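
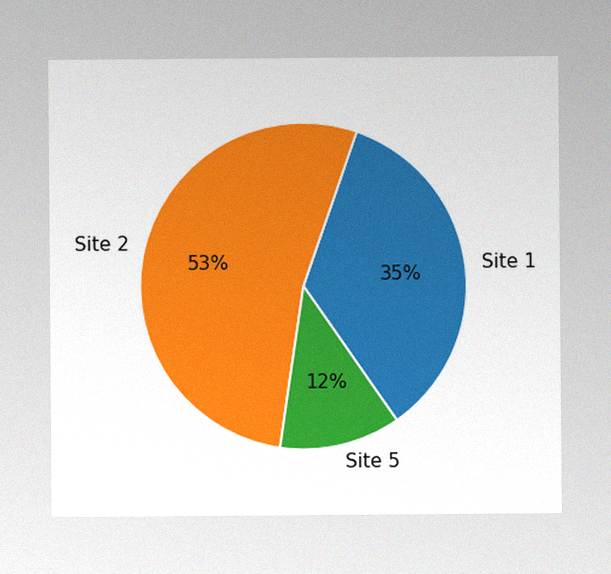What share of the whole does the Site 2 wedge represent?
53%

The image has some photo noise and uneven lighting. The Site 2 slice takes up 53% of the pie.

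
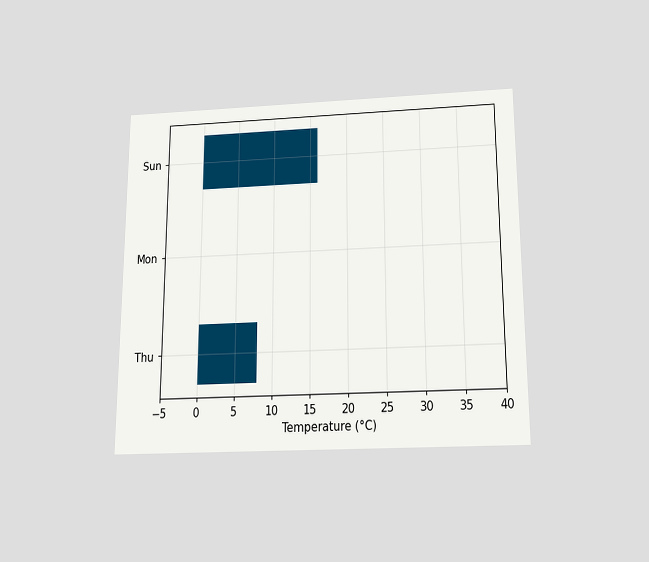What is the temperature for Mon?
0°C

The chart is viewed slightly from below. Reading along the chart's x-axis, the Mon bar reaches 0°C.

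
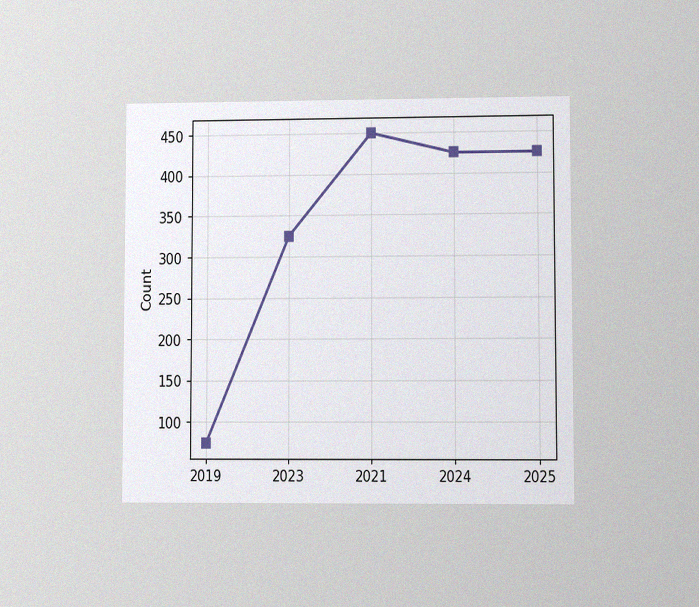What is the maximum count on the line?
The chart is viewed at a slight angle, with some photo noise. The highest point is at 2021, and reading across to the y-axis gives 450.

450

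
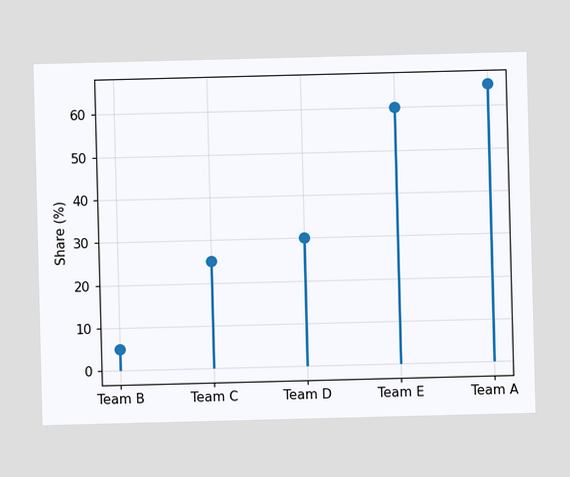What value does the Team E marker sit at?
The Team E marker sits at 60%.

60%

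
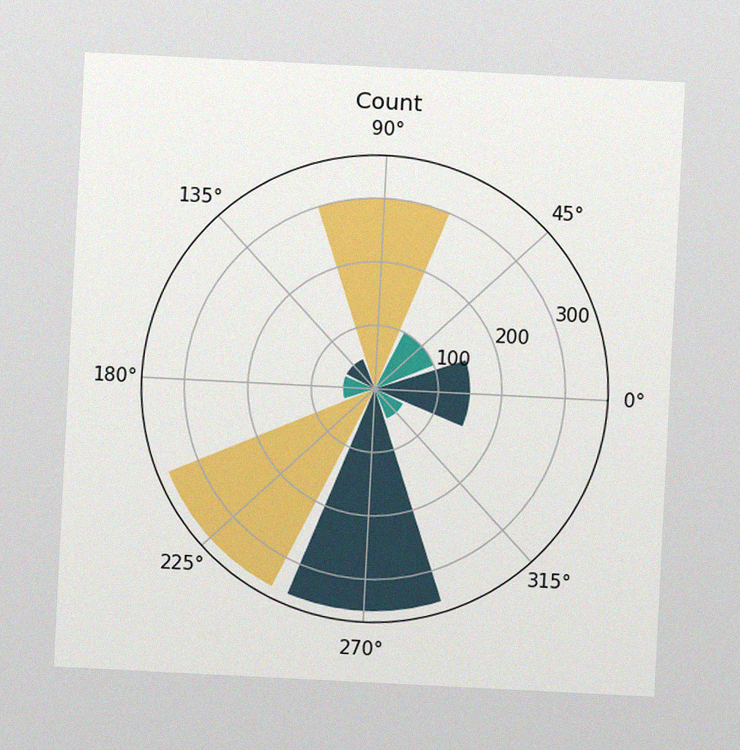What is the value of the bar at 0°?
150

The chart is tilted about 3° clockwise, with some photo noise. The bar at 0° reaches 150 on the radial axis.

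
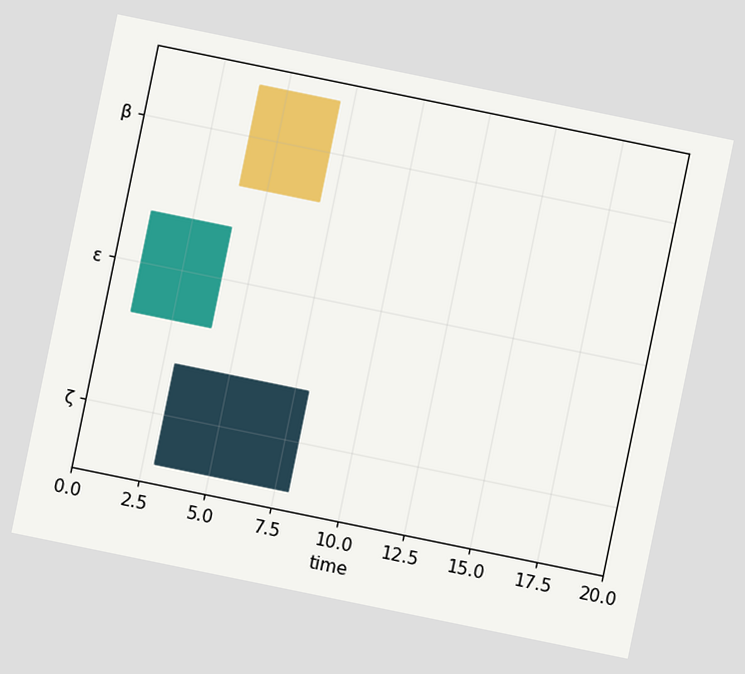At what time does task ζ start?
The chart is tilted about 12° clockwise. The ζ bar begins at t=3.

3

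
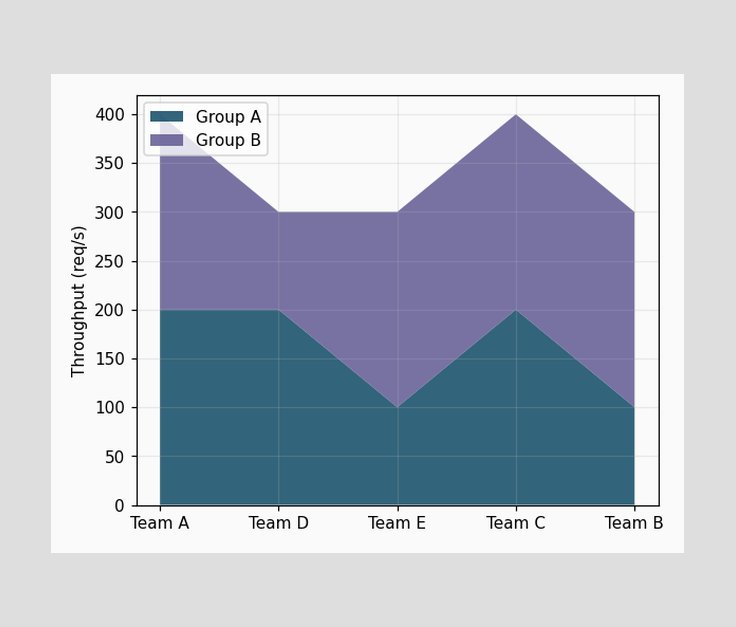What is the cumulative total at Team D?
The stacked total at Team D reaches 300req/s.

300req/s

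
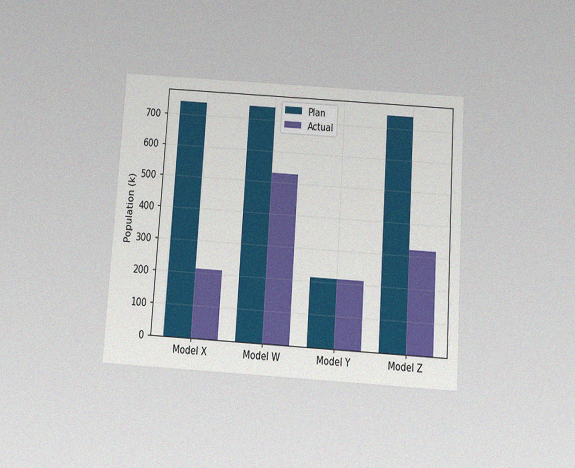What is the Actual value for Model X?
212k

The chart is tilted about 4° clockwise and viewed slightly from below, with some photo noise. The Actual bar at Model X reaches 212k on the y-axis.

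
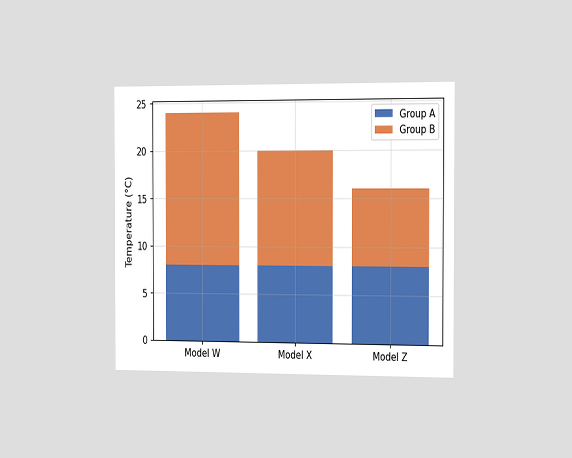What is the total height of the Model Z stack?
16°C

The chart is viewed slightly from the right. The Model Z stack's top reaches 16°C on the y-axis.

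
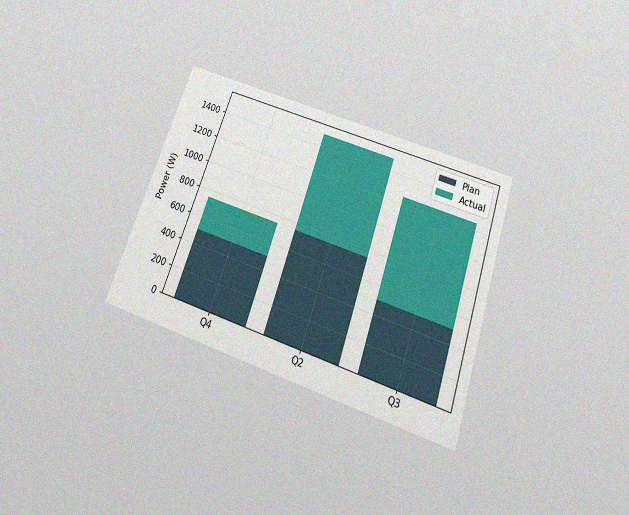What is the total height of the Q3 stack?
The chart is tilted about 19° clockwise and viewed slightly from below, with some photo noise. The Q3 stack's top reaches 1250W on the y-axis.

1250W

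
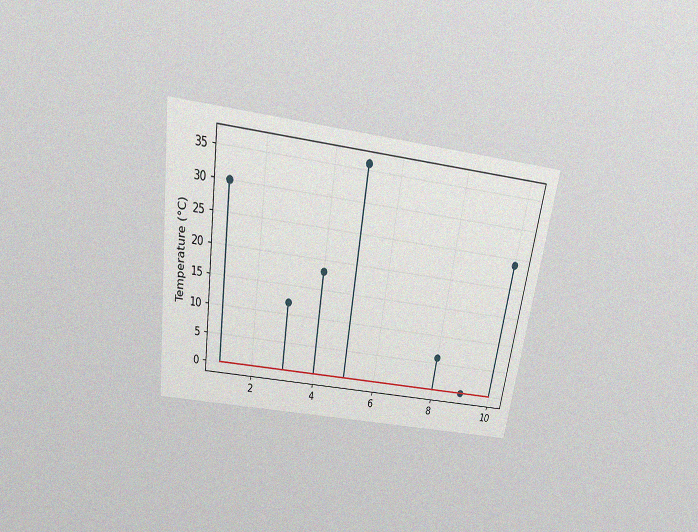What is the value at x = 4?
18°C

The chart is tilted about 9° clockwise and viewed slightly from above, with some photo noise. The stem at x=4 reaches 18°C.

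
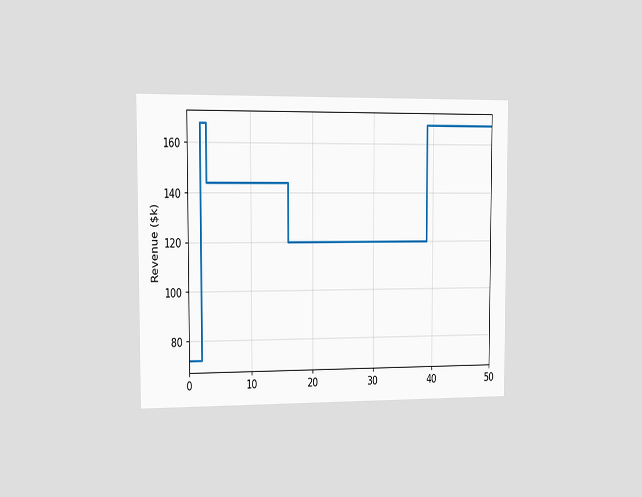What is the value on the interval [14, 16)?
$144k

The chart is viewed slightly from the left. On [14, 16) the step sits at $144k.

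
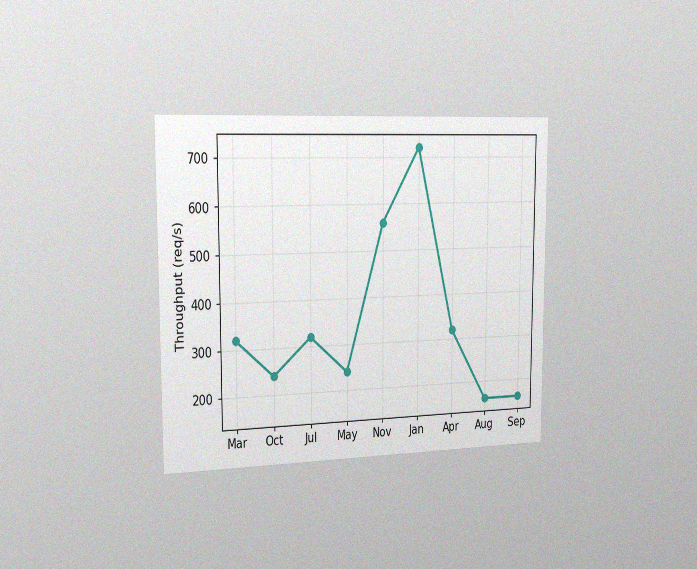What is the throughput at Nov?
560req/s

The chart is viewed slightly from the left, with some photo noise. At Nov, the line is at 560req/s.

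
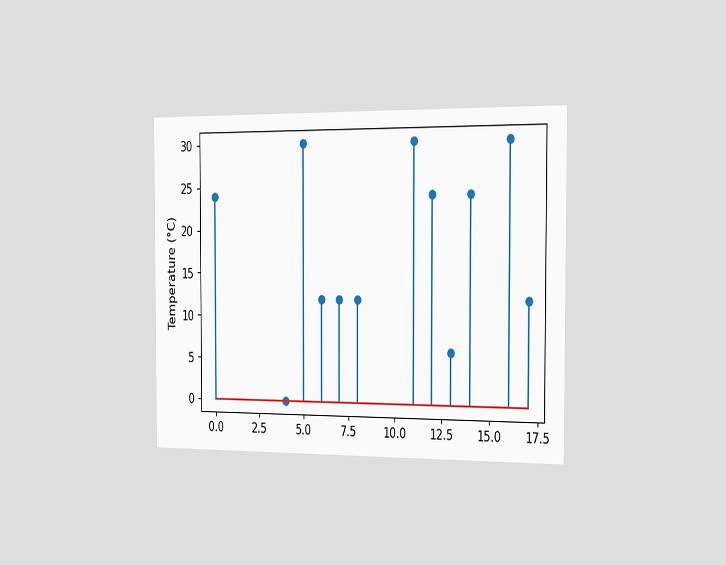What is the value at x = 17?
12°C

The chart is viewed slightly from the right. The stem at x=17 reaches 12°C.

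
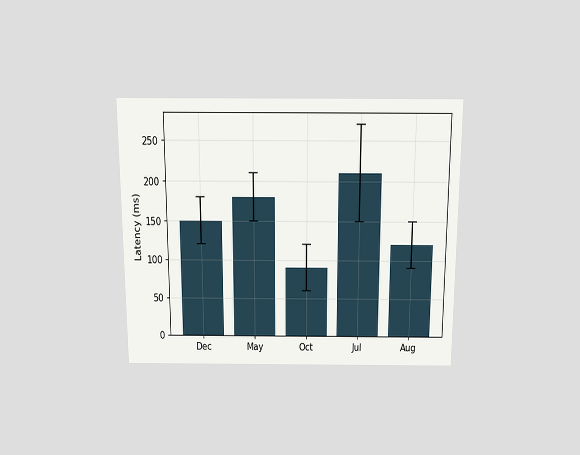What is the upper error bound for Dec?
180ms

The chart is viewed slightly from above. The Dec bar's upper whisker reaches 180ms.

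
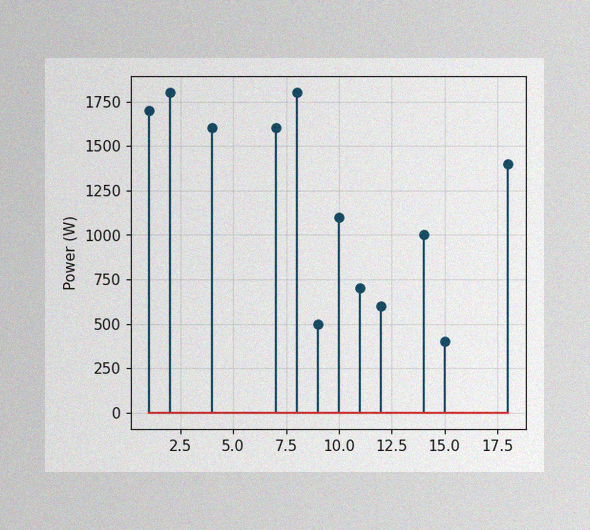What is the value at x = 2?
1800W

The image has some photo noise and uneven lighting. The stem at x=2 reaches 1800W.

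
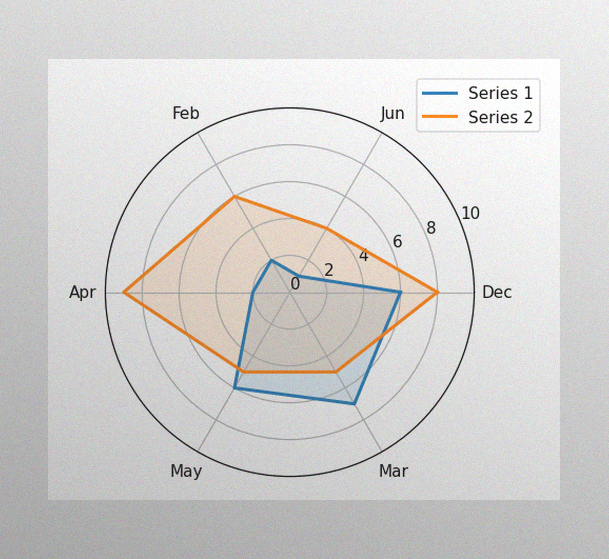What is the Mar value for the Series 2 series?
The image has some photo noise and uneven lighting. On the Mar axis, Series 2 reaches 5.

5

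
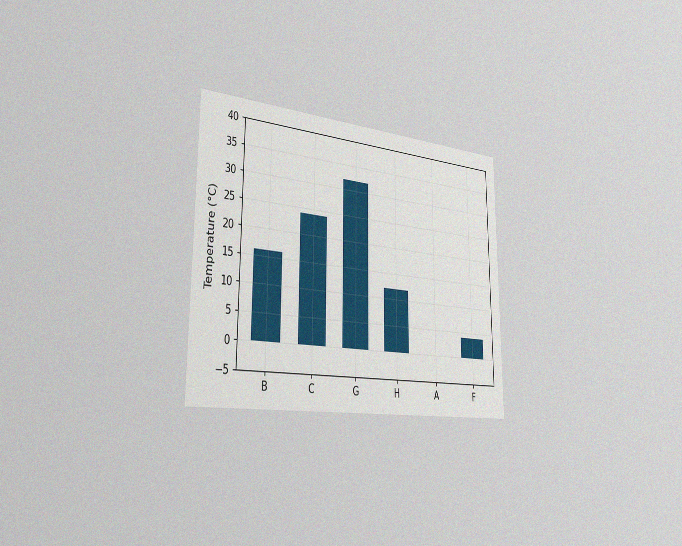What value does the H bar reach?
The chart is viewed slightly from the left, with some photo noise. Reading along the chart's y-axis, the H bar reaches 12°C.

12°C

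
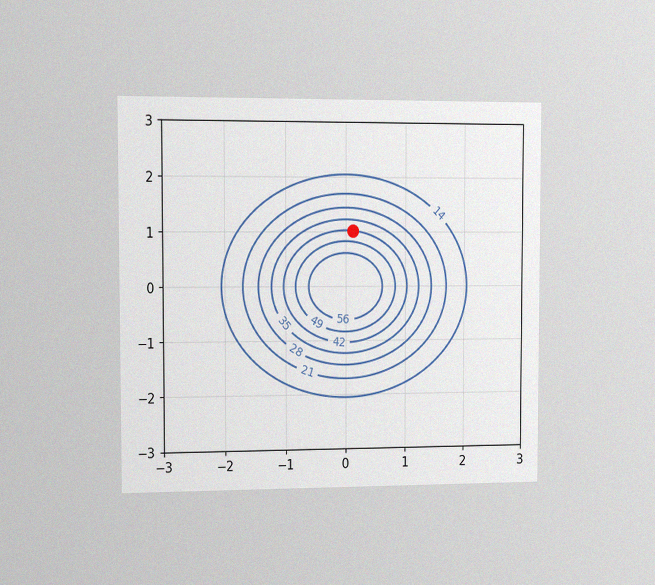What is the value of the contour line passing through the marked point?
The chart is viewed slightly from the left, with some photo noise. The marked point sits on the contour labelled 42.

42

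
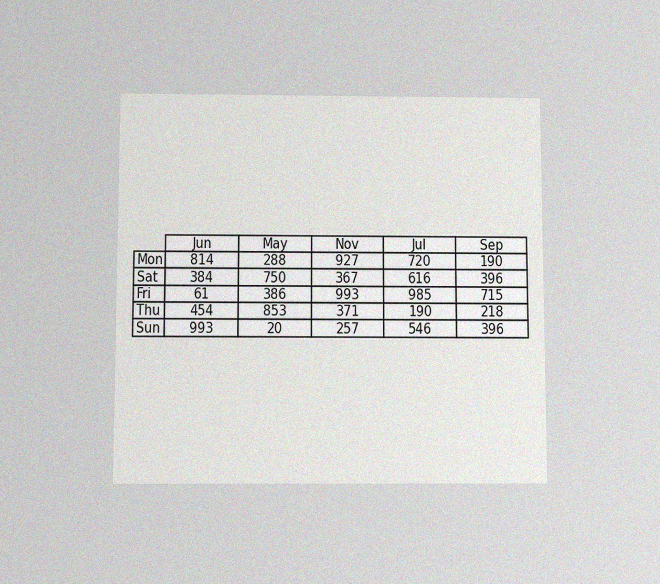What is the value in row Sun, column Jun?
993

The chart is viewed slightly from below, with some photo noise. The (Sun, Jun) cell reads 993.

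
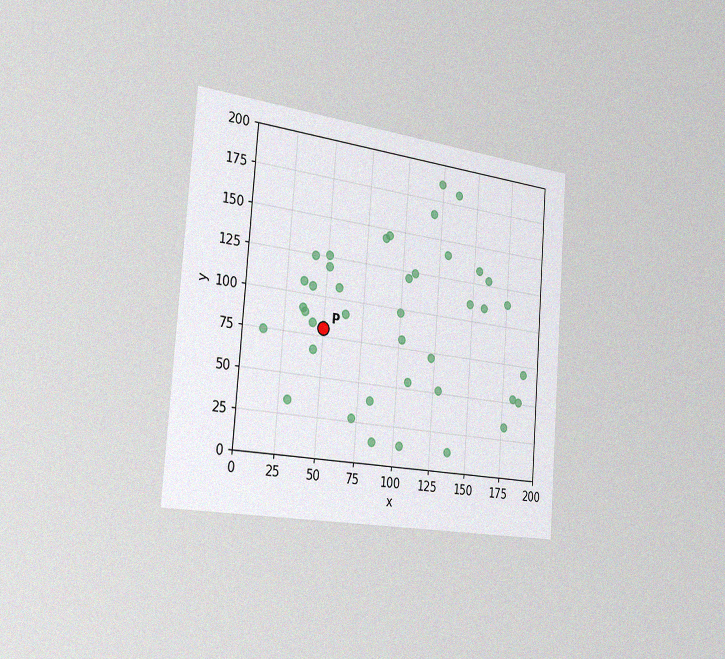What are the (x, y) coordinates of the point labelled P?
(50, 80)

The chart is tilted about 4° clockwise and viewed slightly from the left, with some photo noise. Following the gridlines from P to each axis, P sits at (50, 80).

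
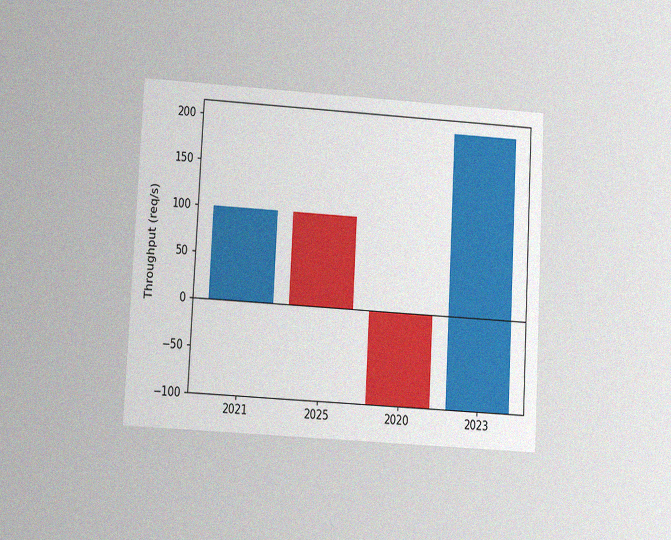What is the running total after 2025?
The chart is tilted about 3° clockwise and viewed at a slight angle, with some photo noise. After 2025 the running total reaches 0req/s.

0req/s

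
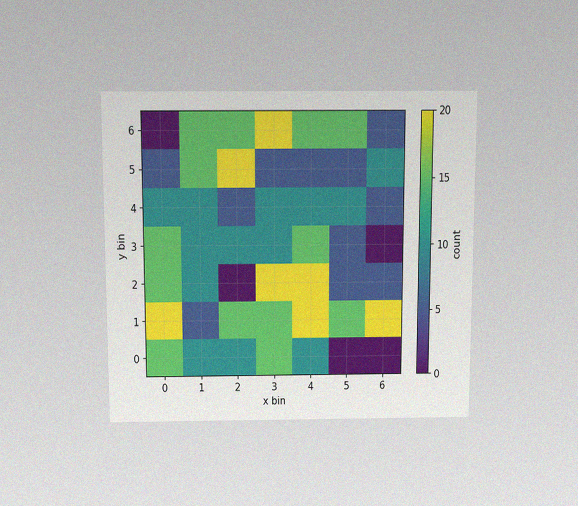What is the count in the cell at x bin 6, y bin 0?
0

The chart is viewed slightly from above, with some photo noise. Matching the cell (6, 0) against the colorbar gives 0.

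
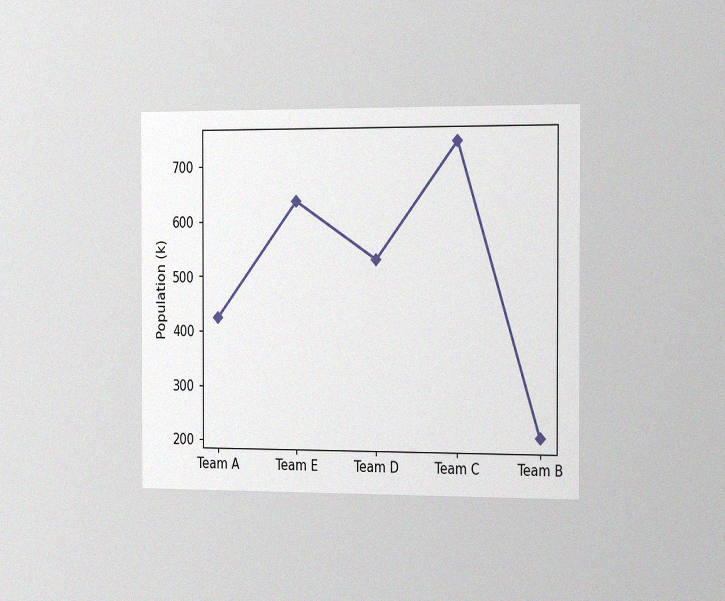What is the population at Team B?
The chart is viewed slightly from the right, with some photo noise. At Team B, the line is at 212k.

212k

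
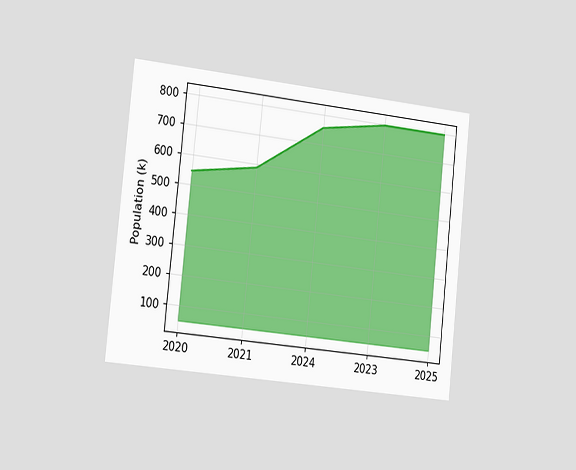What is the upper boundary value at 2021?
The chart is tilted about 6° clockwise and viewed slightly from the left. At 2021 the upper boundary is at 588k.

588k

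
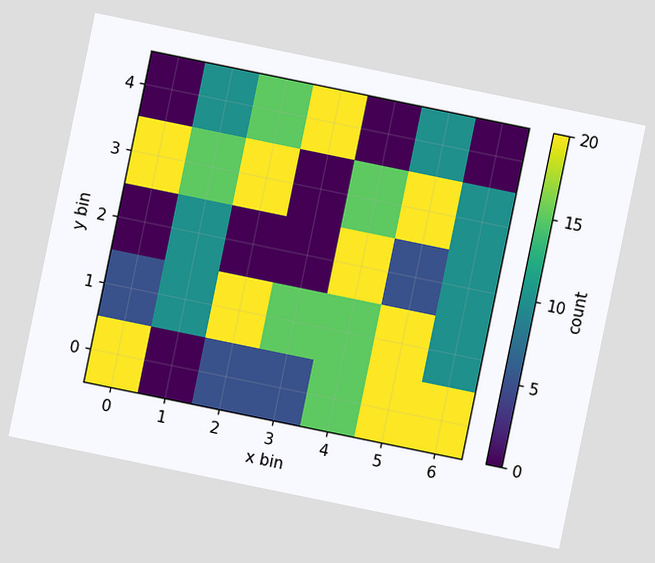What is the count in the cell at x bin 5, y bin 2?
The chart is tilted about 12° clockwise. Matching the cell (5, 2) against the colorbar gives 5.

5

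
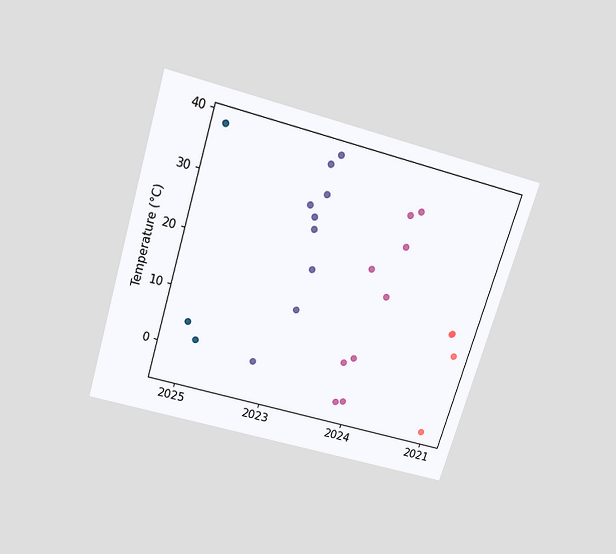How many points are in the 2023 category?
The chart is tilted about 17° clockwise and viewed slightly from above. Counting the markers in the 2023 column gives 9.

9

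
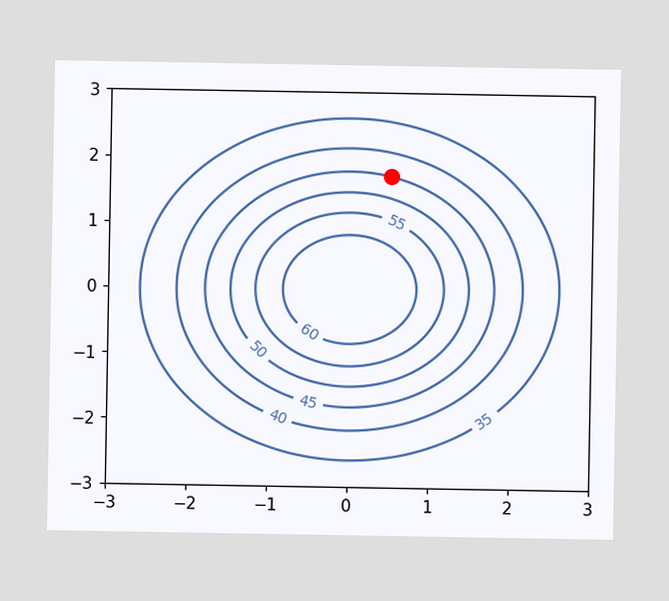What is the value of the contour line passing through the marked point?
The marked point sits on the contour labelled 45.

45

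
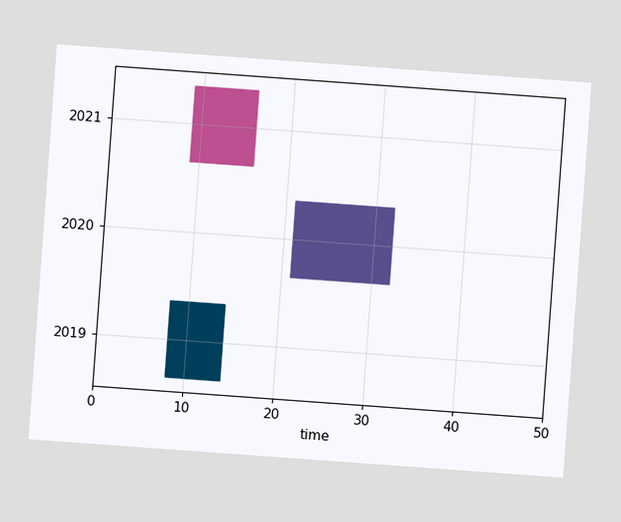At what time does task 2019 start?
The chart is tilted about 4° clockwise. The 2019 bar begins at t=8.

8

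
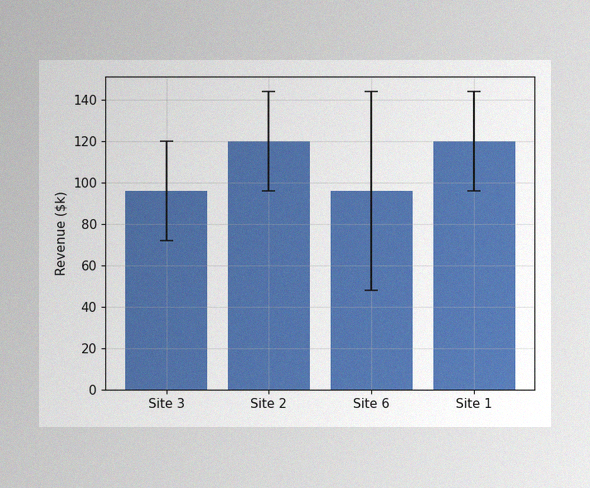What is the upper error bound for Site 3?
The image has some photo noise and uneven lighting. The Site 3 bar's upper whisker reaches $120k.

$120k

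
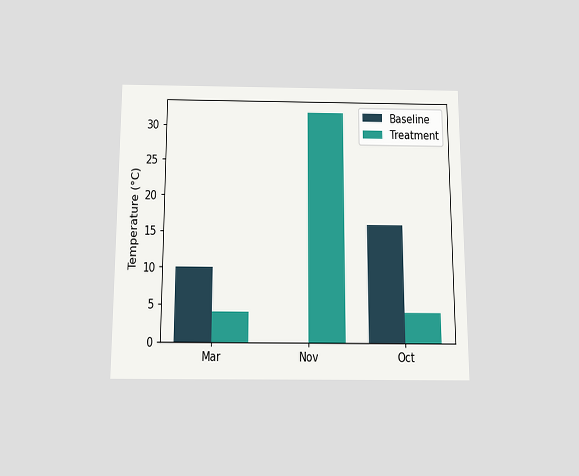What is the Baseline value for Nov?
The chart is viewed slightly from below. The Baseline bar at Nov reaches 0°C on the y-axis.

0°C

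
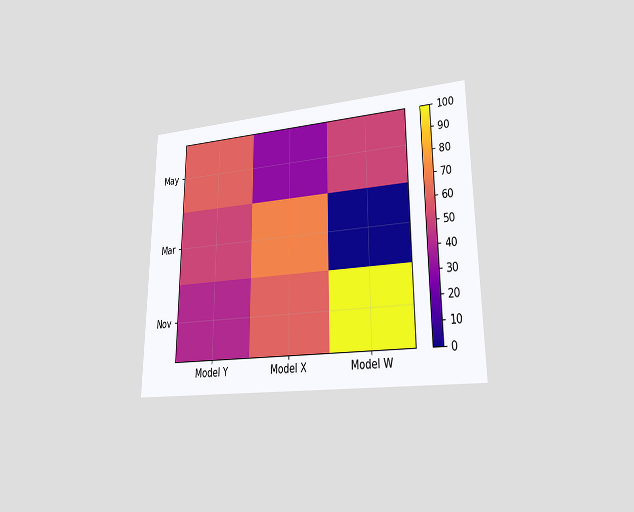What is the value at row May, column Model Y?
60

The chart is viewed at a slight angle. Matching cell (May, Model Y) against the colorbar gives 60.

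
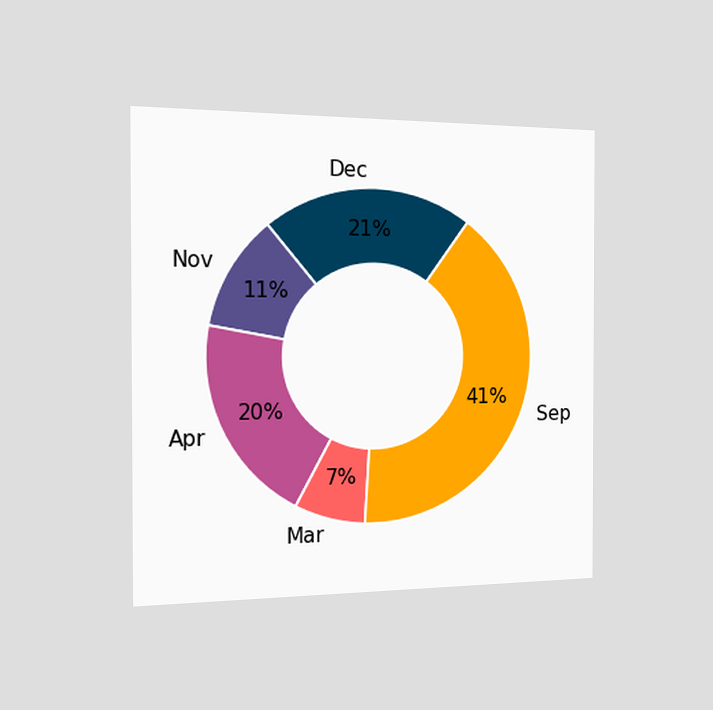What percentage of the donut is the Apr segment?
20%

The chart is viewed slightly from the left. The Apr segment takes up 20% of the ring.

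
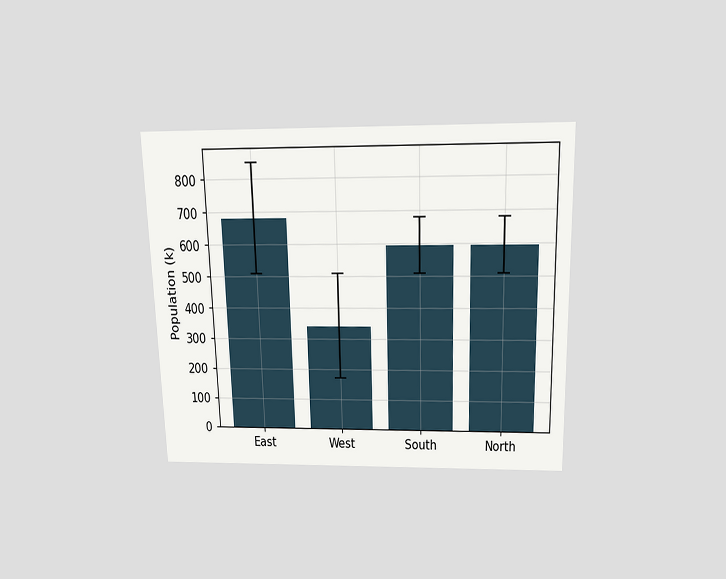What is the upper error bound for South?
680k

The chart is viewed slightly from above. The South bar's upper whisker reaches 680k.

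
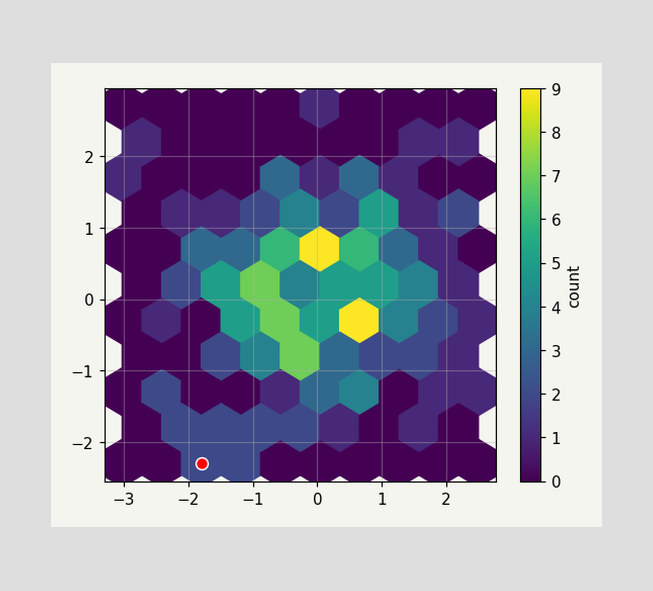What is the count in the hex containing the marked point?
The marked hex reads 2 on the colorbar.

2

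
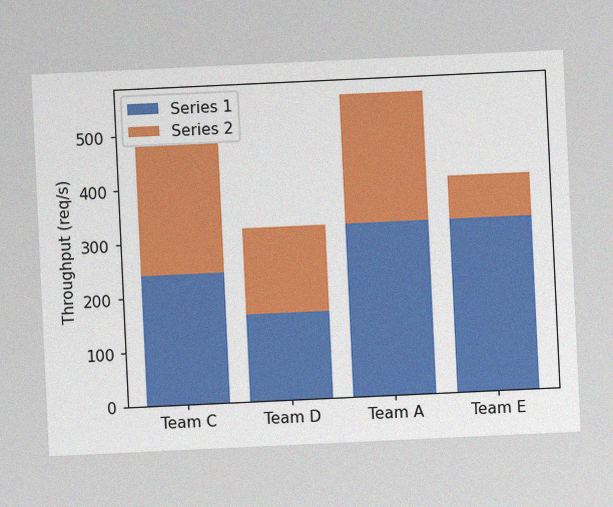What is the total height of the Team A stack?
560req/s

The chart is tilted about 3° counter-clockwise, with some photo noise. The Team A stack's top reaches 560req/s on the y-axis.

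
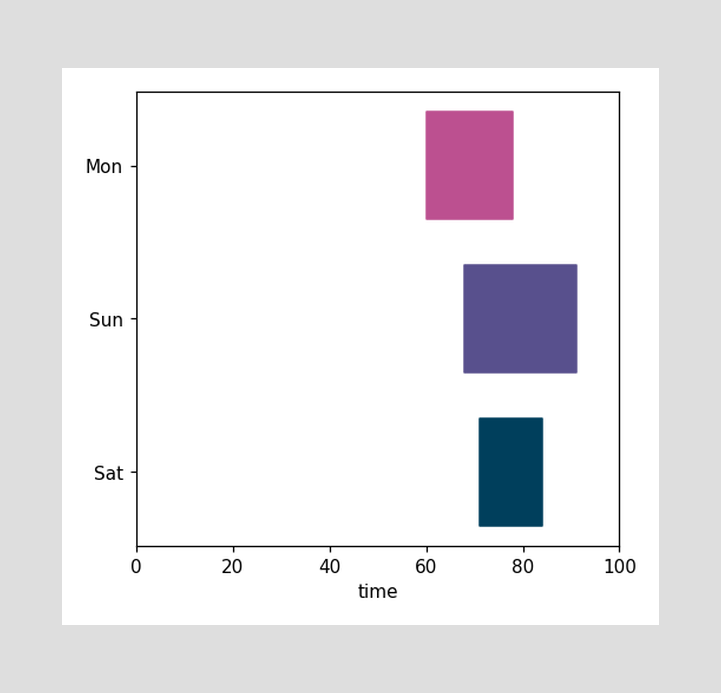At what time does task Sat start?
The Sat bar begins at t=71.

71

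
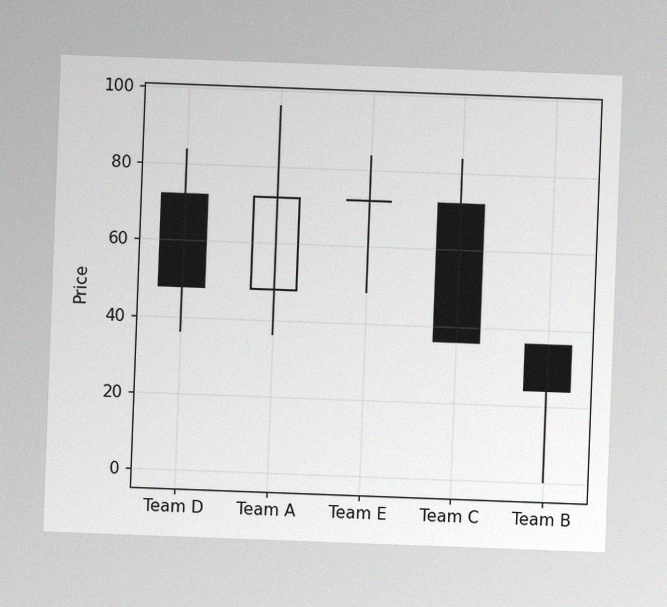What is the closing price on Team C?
36

The chart is tilted about 2° clockwise, with some photo noise. The Team C candle closes at 36.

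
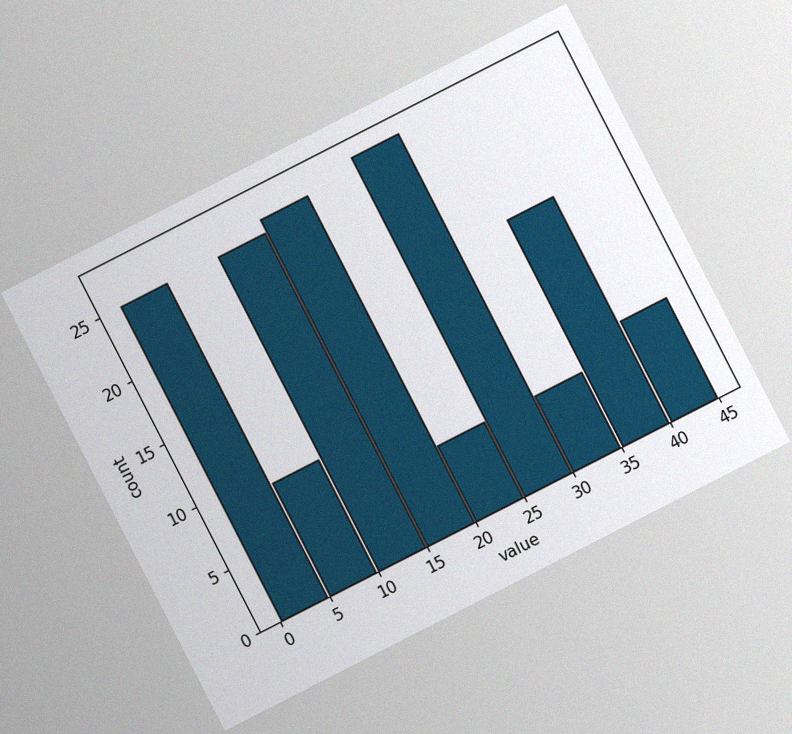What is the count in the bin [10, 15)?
The chart is tilted about 27° counter-clockwise, with some photo noise. The [10, 15) bin has height 25.

25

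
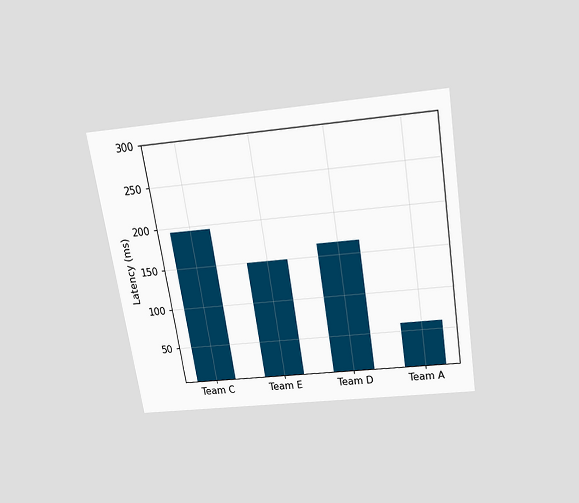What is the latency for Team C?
The chart is tilted about 9° counter-clockwise and viewed slightly from above. Reading along the chart's y-axis, the Team C bar reaches 195ms.

195ms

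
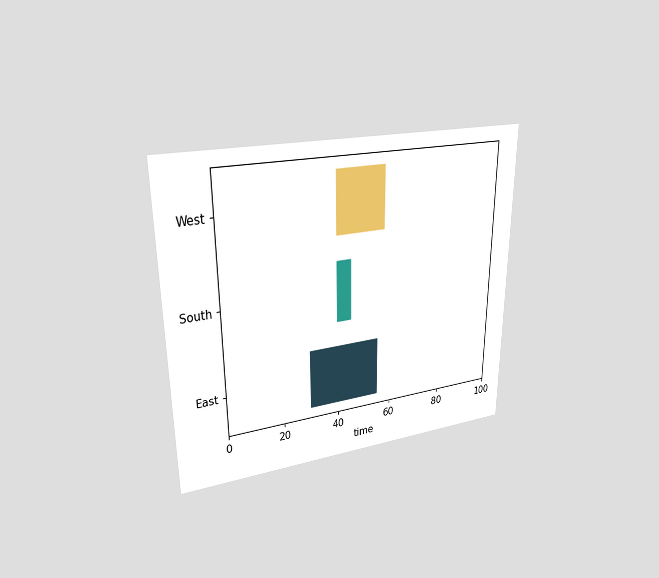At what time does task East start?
The chart is viewed at a slight angle. The East bar begins at t=30.

30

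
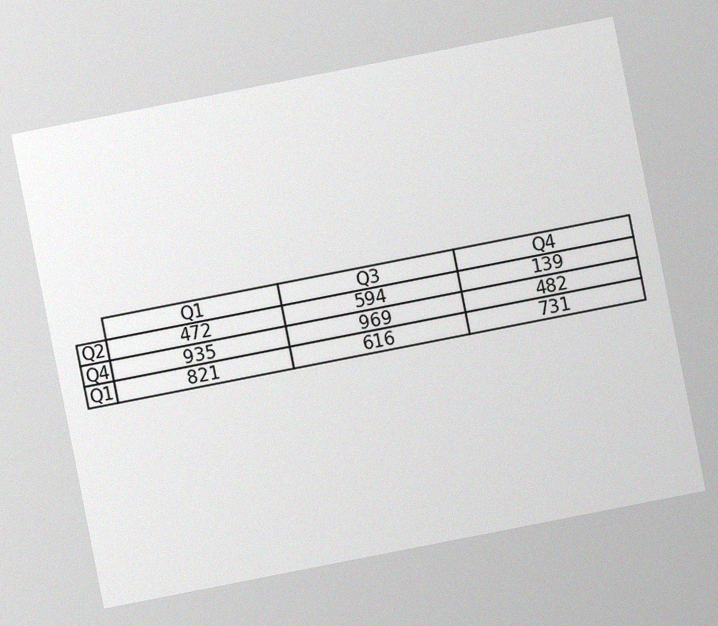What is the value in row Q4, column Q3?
The chart is tilted about 11° counter-clockwise, with some photo noise. The (Q4, Q3) cell reads 969.

969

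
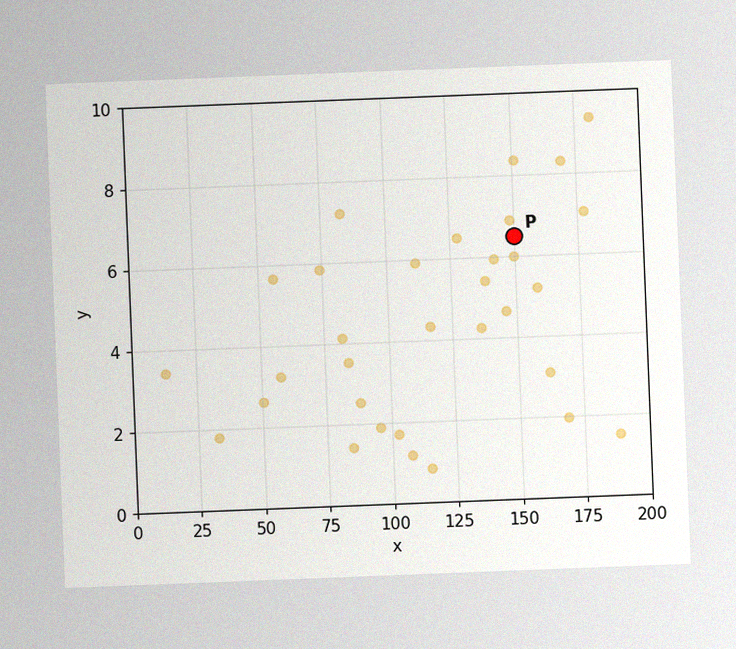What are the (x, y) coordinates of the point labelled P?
(150, 6.5)

The chart is tilted about 2° counter-clockwise, with some photo noise. Following the gridlines from P to each axis, P sits at (150, 6.5).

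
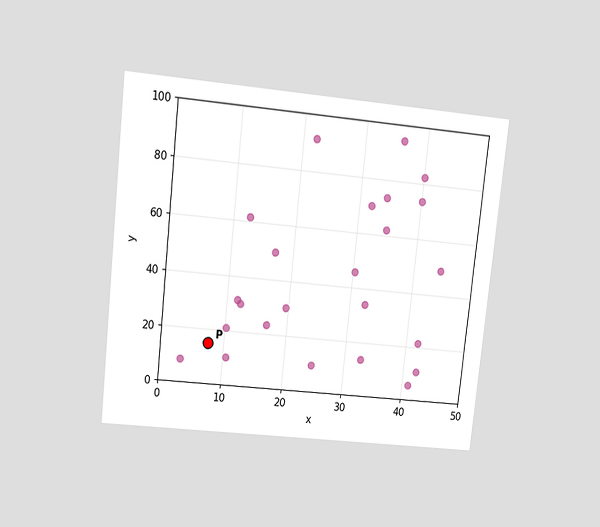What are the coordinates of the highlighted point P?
The chart is tilted about 6° clockwise and viewed at a slight angle. Following the gridlines from P to each axis, P sits at (7.5, 15).

(7.5, 15)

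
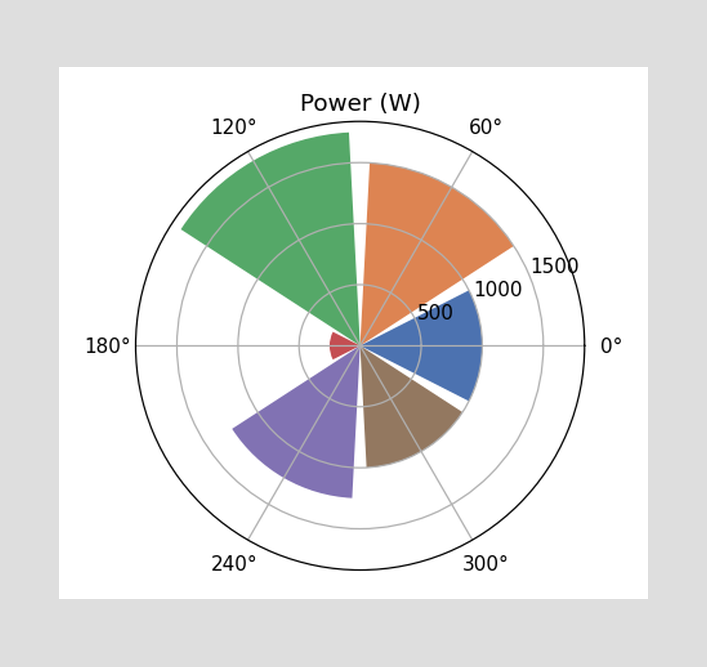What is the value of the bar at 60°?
1500W

The bar at 60° reaches 1500W on the radial axis.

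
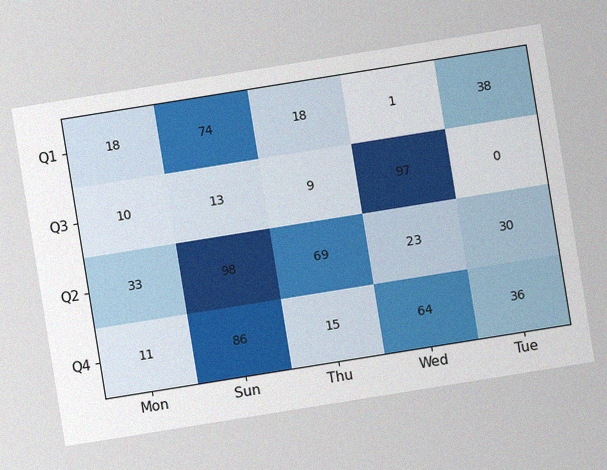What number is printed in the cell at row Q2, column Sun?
The chart is tilted about 9° counter-clockwise, with some photo noise. The (Q2, Sun) cell reads 98.

98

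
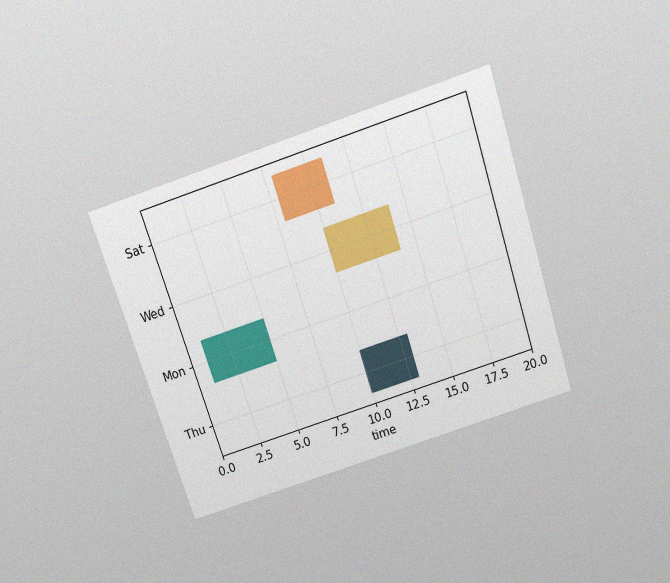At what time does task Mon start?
1

The chart is tilted about 18° counter-clockwise and viewed slightly from above, with some photo noise. The Mon bar begins at t=1.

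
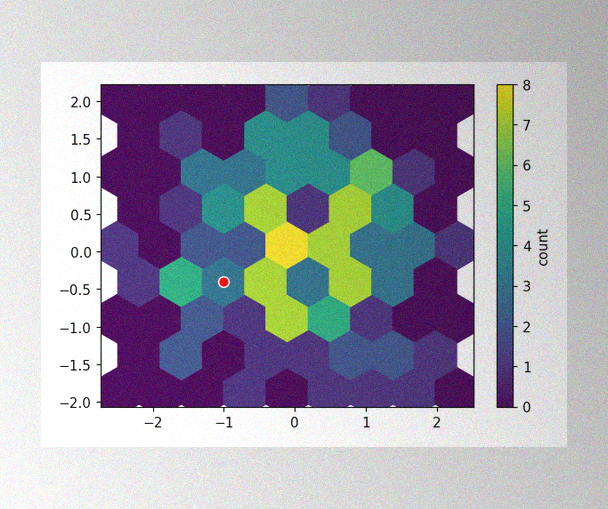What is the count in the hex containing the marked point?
3

The image has some photo noise and uneven lighting. The marked hex reads 3 on the colorbar.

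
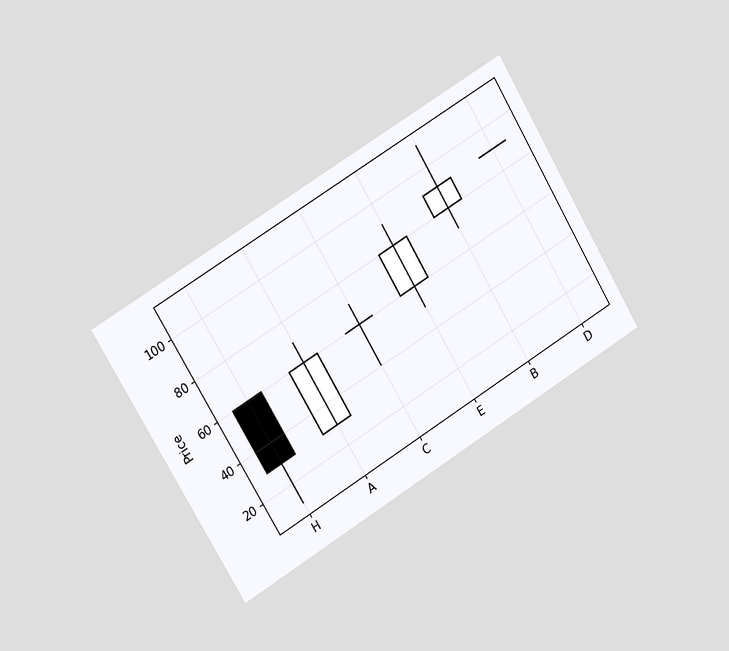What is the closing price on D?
90

The chart is tilted about 31° counter-clockwise and viewed slightly from the left. The D candle closes at 90.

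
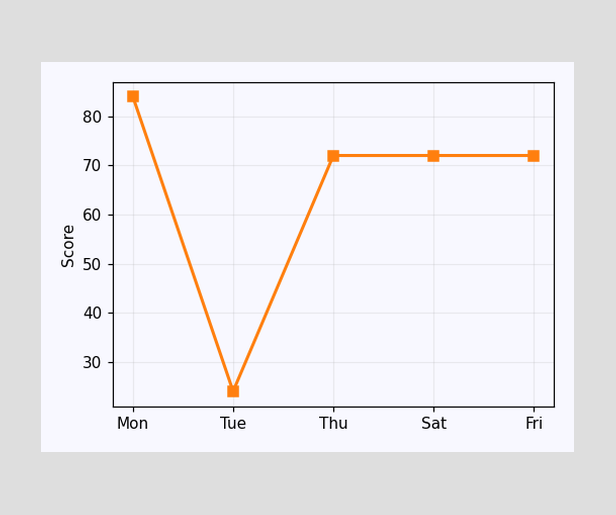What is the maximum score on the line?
The highest point is at Mon, and reading across to the y-axis gives 84.

84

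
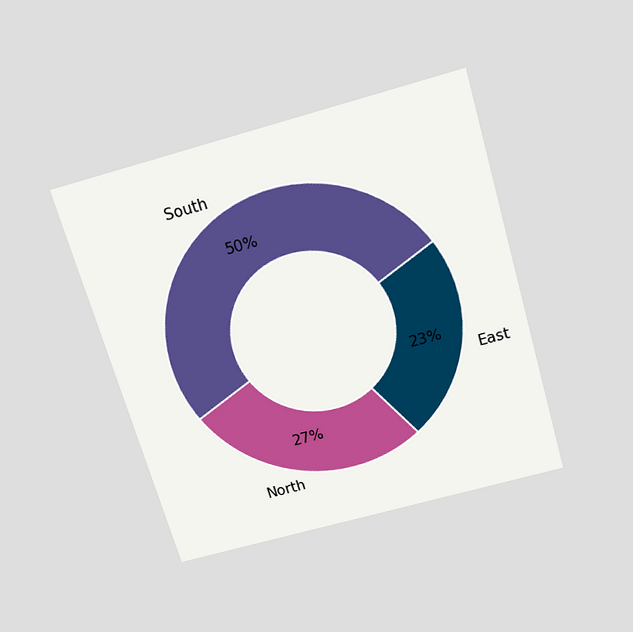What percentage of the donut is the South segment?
The chart is tilted about 16° counter-clockwise and viewed slightly from above. The South segment takes up 50% of the ring.

50%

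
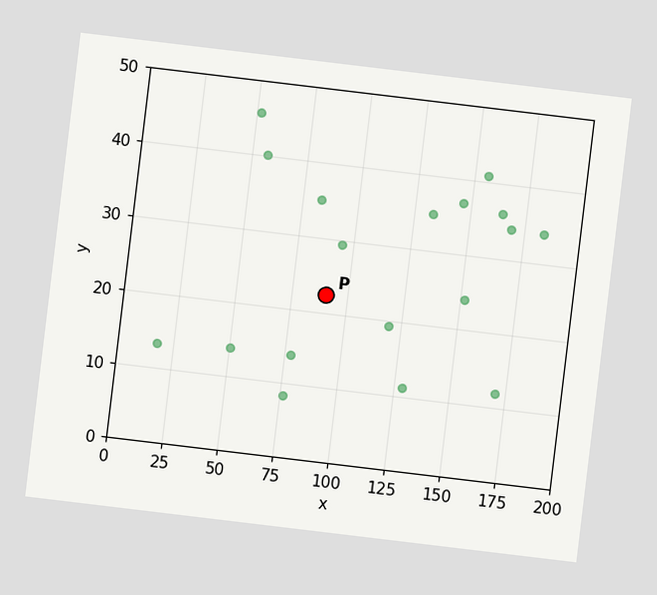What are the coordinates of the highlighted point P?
The chart is tilted about 7° clockwise. Following the gridlines from P to each axis, P sits at (90, 22.5).

(90, 22.5)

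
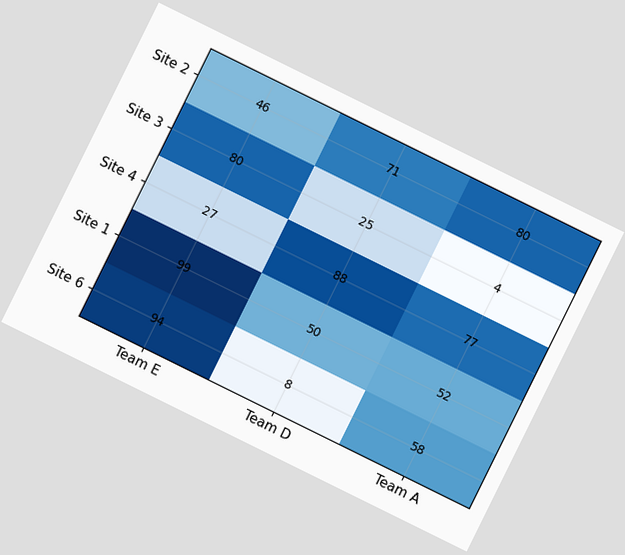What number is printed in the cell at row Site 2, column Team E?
46

The chart is tilted about 26° clockwise. The (Site 2, Team E) cell reads 46.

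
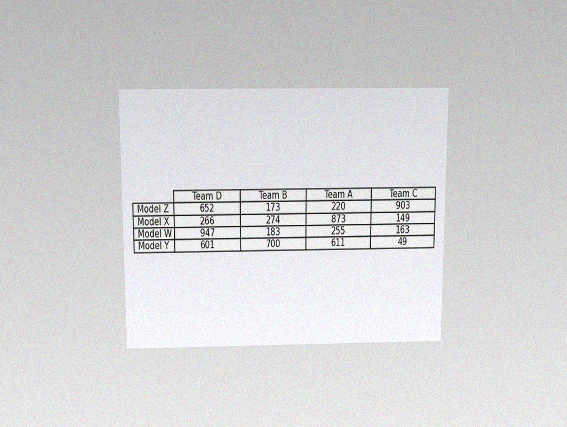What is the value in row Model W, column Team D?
The chart is viewed slightly from above, with some photo noise. The (Model W, Team D) cell reads 947.

947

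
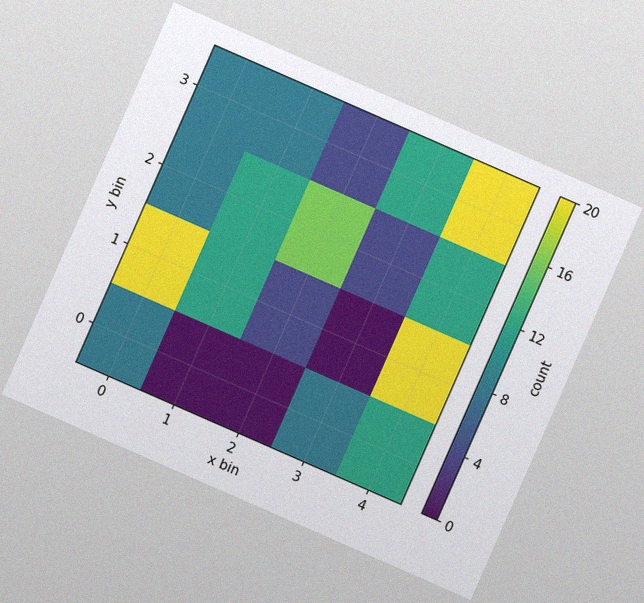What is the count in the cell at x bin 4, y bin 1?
The chart is tilted about 24° clockwise, with some photo noise. Matching the cell (4, 1) against the colorbar gives 20.

20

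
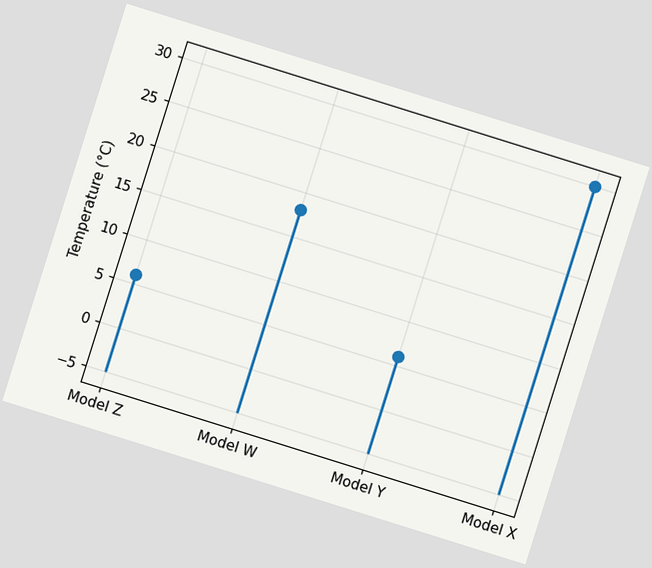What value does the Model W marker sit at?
The chart is tilted about 17° clockwise. The Model W marker sits at 18°C.

18°C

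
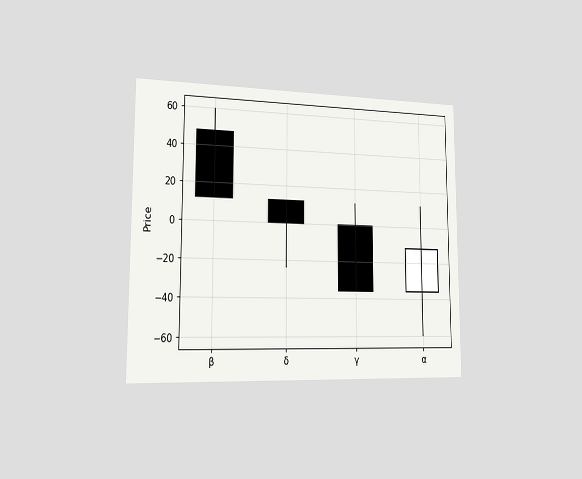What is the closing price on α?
-12

The chart is viewed slightly from the left. The α candle closes at -12.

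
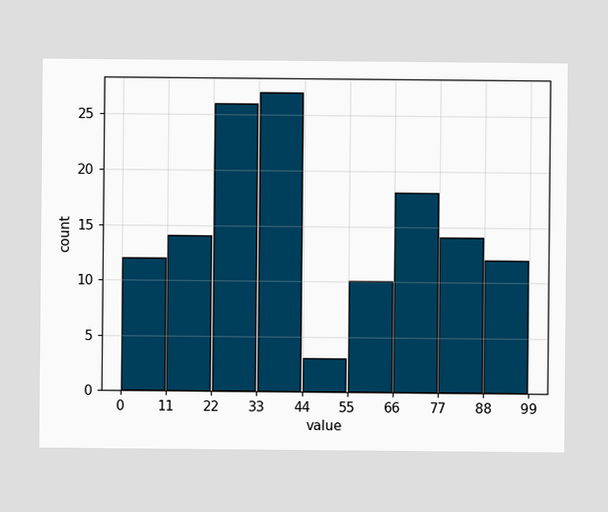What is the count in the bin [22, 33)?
26

The [22, 33) bin has height 26.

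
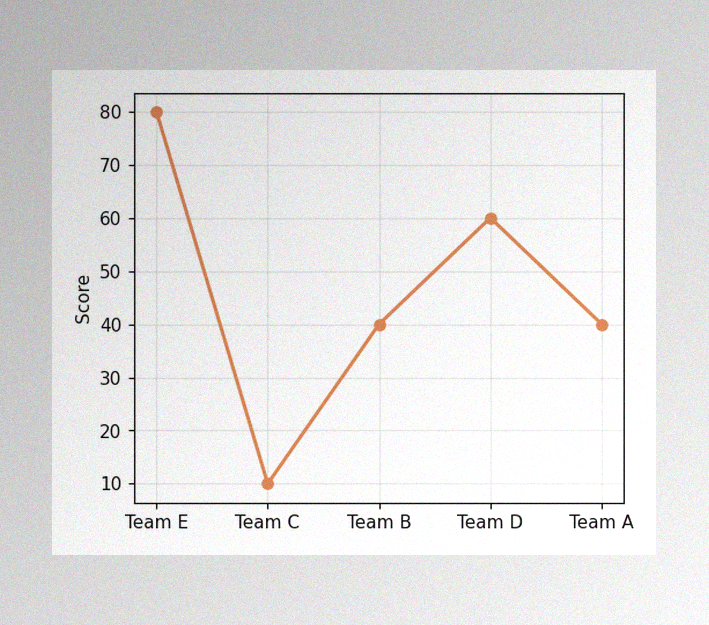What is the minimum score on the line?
The image has some photo noise and uneven lighting. The lowest point is at Team C, and reading across to the y-axis gives 10.

10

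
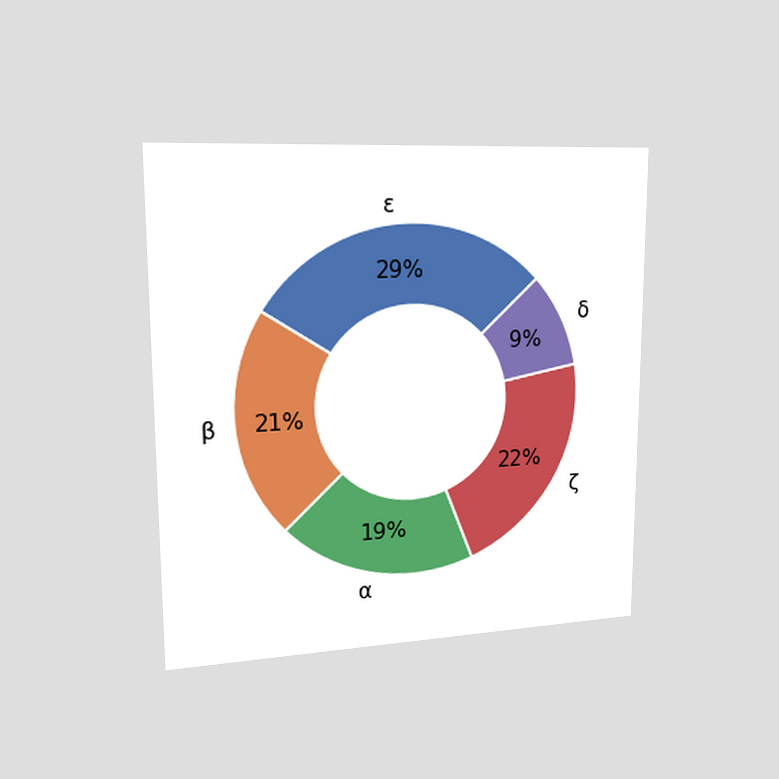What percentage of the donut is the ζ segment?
The chart is viewed slightly from the left. The ζ segment takes up 22% of the ring.

22%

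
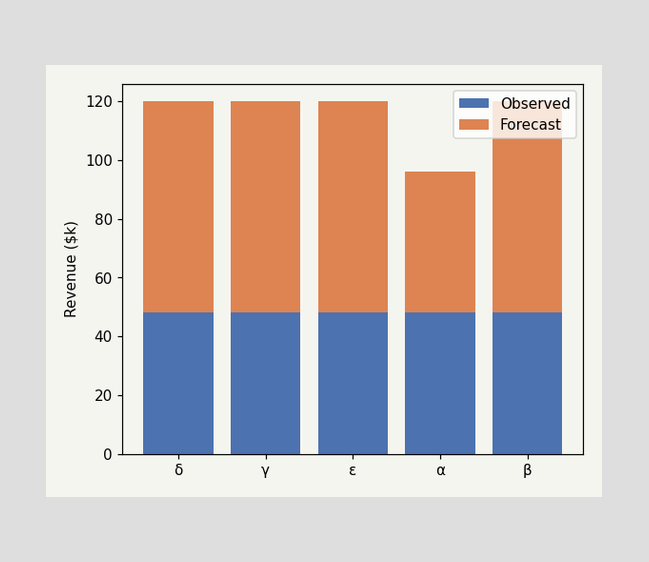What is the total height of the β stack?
The β stack's top reaches $120k on the y-axis.

$120k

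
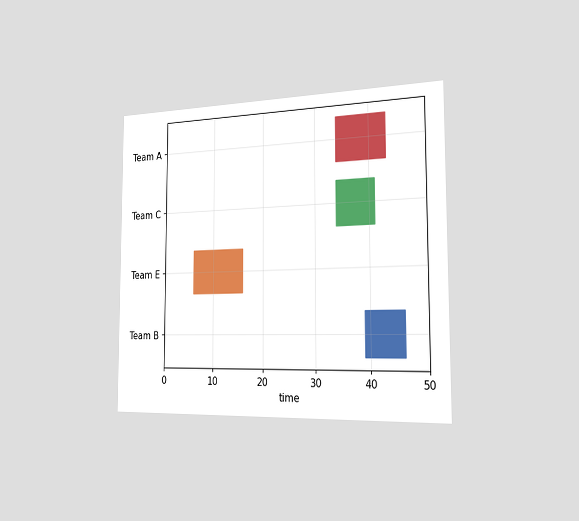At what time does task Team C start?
34

The chart is viewed slightly from the right. The Team C bar begins at t=34.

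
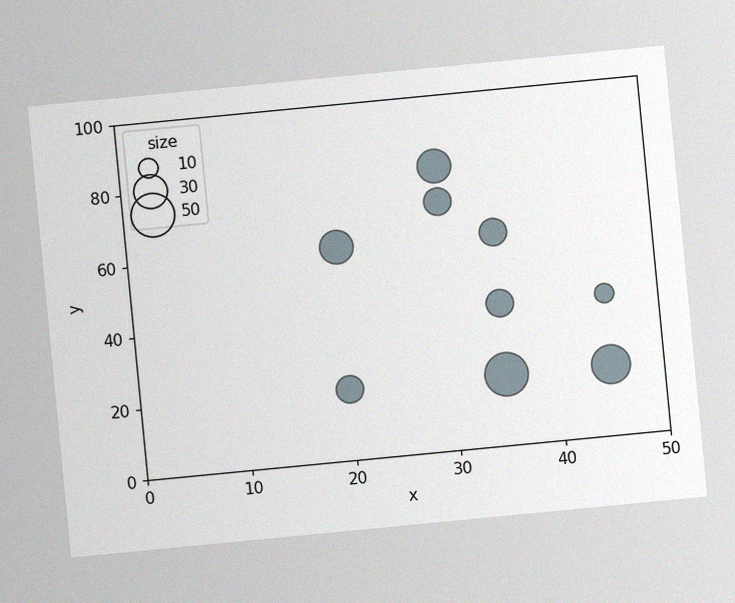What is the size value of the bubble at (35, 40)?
20

The chart is tilted about 5° counter-clockwise, with some photo noise. Matching the bubble at (35, 40) against the size legend gives 20.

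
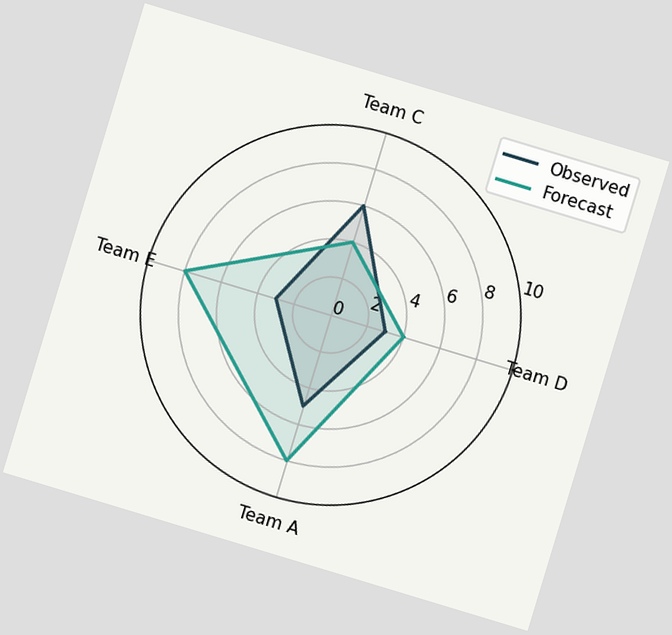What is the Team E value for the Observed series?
The chart is tilted about 17° clockwise. On the Team E axis, Observed reaches 3.

3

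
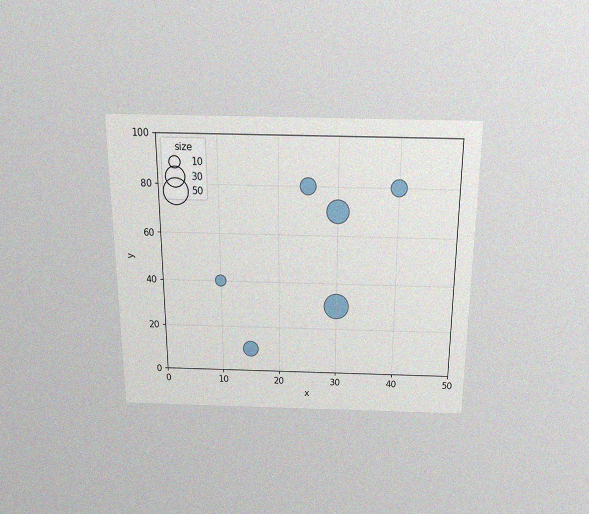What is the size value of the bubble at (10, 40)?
10

The chart is viewed slightly from above, with some photo noise. Matching the bubble at (10, 40) against the size legend gives 10.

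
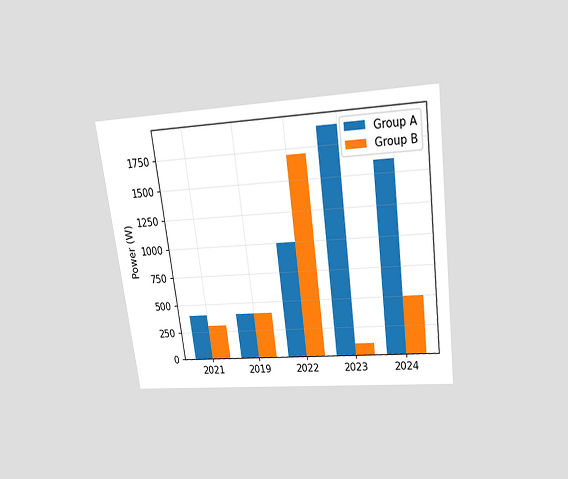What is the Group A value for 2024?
The chart is tilted about 7° counter-clockwise and viewed slightly from above. The Group A bar at 2024 reaches 1600W on the y-axis.

1600W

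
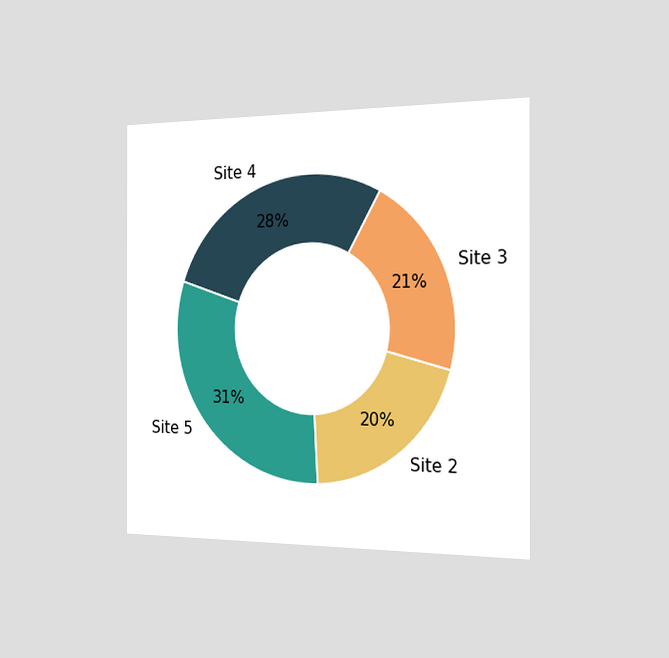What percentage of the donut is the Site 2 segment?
The chart is viewed slightly from the right. The Site 2 segment takes up 20% of the ring.

20%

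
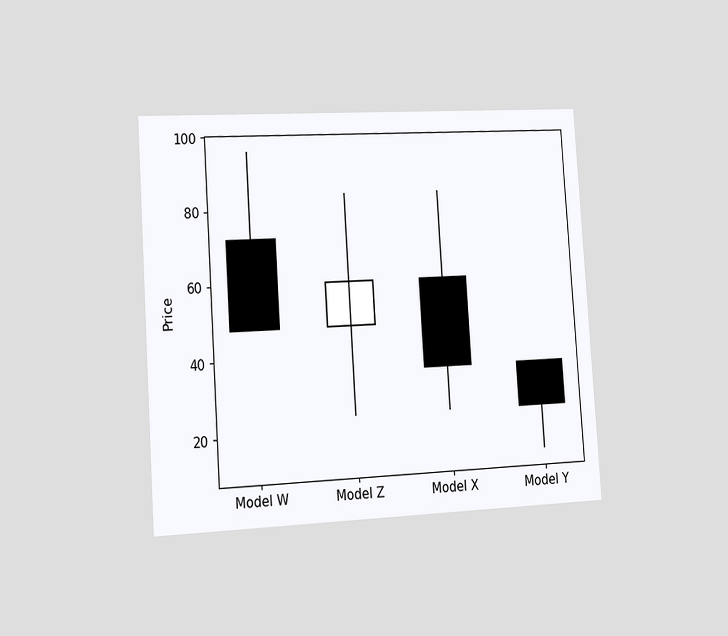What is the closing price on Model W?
The chart is tilted about 4° counter-clockwise and viewed slightly from the left. The Model W candle closes at 48.

48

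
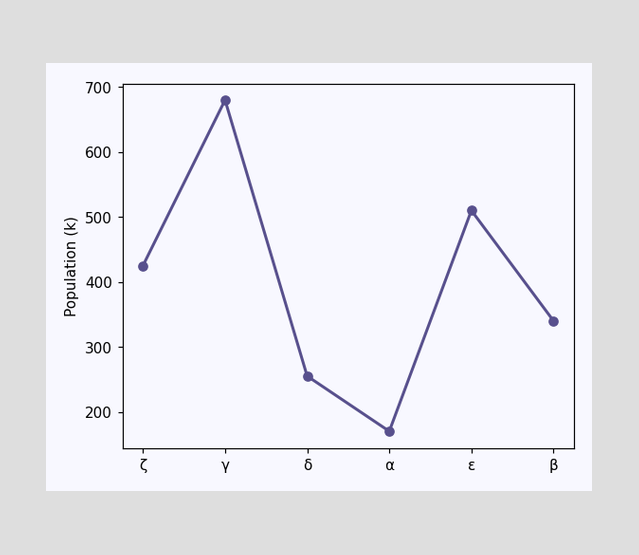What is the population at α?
At α, the line is at 170k.

170k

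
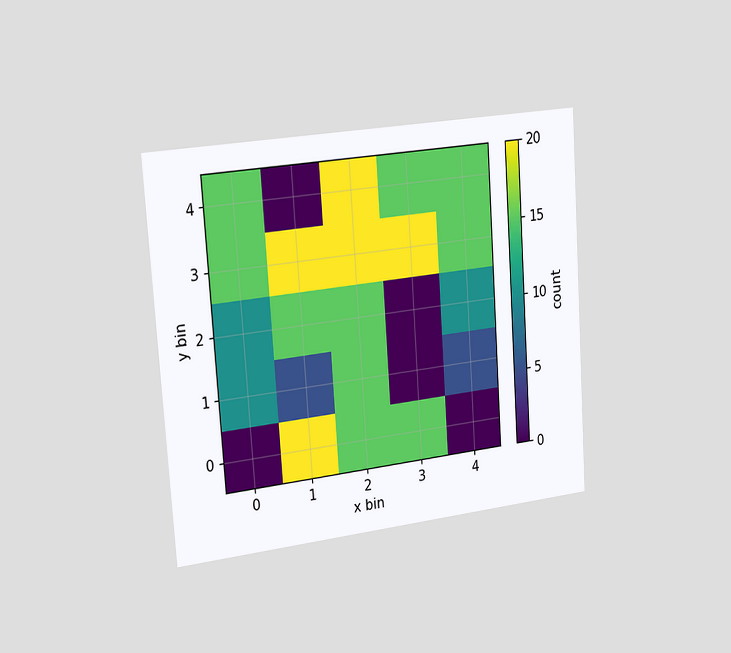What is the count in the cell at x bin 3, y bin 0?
The chart is tilted about 4° counter-clockwise and viewed slightly from the left. Matching the cell (3, 0) against the colorbar gives 15.

15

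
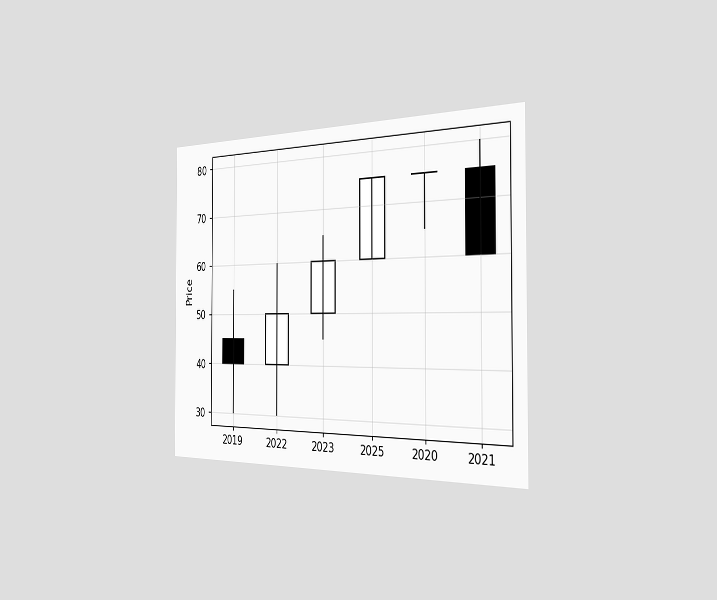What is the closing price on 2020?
The chart is viewed slightly from the right. The 2020 candle closes at 75.

75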